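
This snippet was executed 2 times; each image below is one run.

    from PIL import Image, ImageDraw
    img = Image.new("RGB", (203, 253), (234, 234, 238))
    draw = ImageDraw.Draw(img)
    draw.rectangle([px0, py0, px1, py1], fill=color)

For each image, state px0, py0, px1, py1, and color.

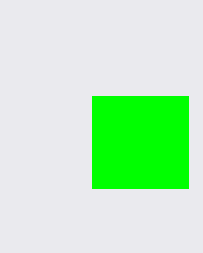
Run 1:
px0 = 92, py0 = 96, px1 = 188, py1 = 188, color = 'lime'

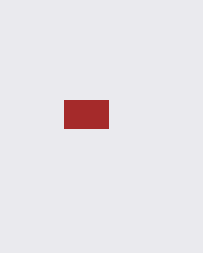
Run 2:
px0 = 64; py0 = 100; px1 = 108; py1 = 128; color = 'brown'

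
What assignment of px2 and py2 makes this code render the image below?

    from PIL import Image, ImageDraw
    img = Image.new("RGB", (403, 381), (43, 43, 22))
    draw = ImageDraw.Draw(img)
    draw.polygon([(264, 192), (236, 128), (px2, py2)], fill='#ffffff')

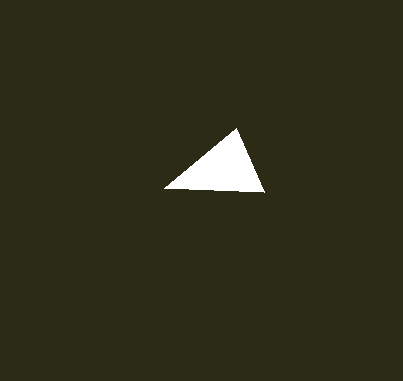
px2 = 164; py2 = 188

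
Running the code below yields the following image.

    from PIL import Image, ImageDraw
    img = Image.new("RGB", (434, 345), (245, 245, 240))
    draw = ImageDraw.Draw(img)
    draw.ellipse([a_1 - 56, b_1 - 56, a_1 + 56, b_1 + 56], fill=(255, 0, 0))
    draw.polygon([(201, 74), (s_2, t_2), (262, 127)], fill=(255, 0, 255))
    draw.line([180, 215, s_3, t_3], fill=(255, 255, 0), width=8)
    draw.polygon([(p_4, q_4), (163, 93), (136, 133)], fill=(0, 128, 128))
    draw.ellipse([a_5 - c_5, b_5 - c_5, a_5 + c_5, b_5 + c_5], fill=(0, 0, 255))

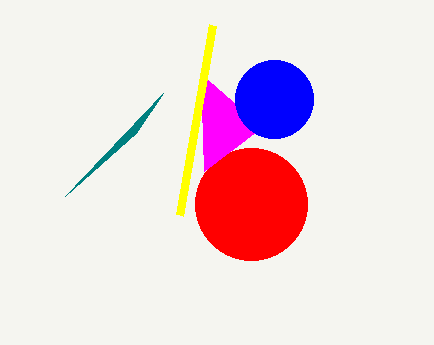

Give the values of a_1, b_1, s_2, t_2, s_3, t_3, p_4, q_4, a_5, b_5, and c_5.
a_1 = 251
b_1 = 204
s_2 = 204
t_2 = 171
s_3 = 213
t_3 = 25
p_4 = 65
q_4 = 196
a_5 = 274
b_5 = 99
c_5 = 39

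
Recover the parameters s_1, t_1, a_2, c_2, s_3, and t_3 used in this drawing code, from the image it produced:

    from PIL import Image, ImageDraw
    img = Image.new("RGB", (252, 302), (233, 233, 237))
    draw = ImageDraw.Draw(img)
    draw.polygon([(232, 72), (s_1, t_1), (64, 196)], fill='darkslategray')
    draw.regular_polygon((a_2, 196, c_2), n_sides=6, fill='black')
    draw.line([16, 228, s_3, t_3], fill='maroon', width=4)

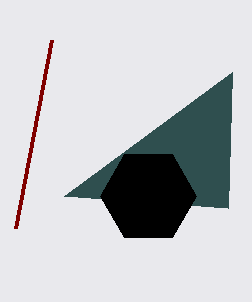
s_1 = 228, t_1 = 208, a_2 = 148, c_2 = 48, s_3 = 52, t_3 = 40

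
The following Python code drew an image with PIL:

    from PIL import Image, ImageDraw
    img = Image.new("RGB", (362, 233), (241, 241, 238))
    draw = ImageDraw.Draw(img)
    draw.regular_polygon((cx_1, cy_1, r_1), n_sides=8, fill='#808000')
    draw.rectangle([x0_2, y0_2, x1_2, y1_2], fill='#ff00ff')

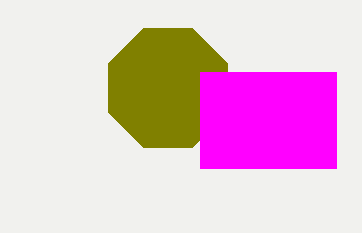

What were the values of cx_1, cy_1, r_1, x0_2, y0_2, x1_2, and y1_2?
cx_1 = 168, cy_1 = 88, r_1 = 64, x0_2 = 200, y0_2 = 72, x1_2 = 336, y1_2 = 168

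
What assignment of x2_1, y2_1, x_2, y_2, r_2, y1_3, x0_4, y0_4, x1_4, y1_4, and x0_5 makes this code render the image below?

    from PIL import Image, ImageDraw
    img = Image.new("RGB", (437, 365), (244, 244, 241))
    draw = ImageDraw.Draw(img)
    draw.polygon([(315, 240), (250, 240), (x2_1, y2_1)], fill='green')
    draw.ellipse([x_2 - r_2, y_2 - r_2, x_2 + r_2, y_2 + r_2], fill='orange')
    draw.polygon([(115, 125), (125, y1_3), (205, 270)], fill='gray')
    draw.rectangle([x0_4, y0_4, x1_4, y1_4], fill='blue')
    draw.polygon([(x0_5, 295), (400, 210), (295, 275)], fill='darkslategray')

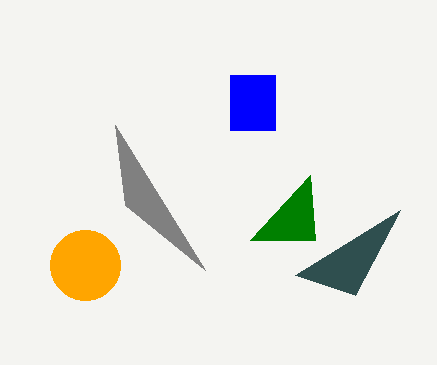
x2_1 = 310, y2_1 = 175, x_2 = 85, y_2 = 265, r_2 = 35, y1_3 = 205, x0_4 = 230, y0_4 = 75, x1_4 = 275, y1_4 = 130, x0_5 = 355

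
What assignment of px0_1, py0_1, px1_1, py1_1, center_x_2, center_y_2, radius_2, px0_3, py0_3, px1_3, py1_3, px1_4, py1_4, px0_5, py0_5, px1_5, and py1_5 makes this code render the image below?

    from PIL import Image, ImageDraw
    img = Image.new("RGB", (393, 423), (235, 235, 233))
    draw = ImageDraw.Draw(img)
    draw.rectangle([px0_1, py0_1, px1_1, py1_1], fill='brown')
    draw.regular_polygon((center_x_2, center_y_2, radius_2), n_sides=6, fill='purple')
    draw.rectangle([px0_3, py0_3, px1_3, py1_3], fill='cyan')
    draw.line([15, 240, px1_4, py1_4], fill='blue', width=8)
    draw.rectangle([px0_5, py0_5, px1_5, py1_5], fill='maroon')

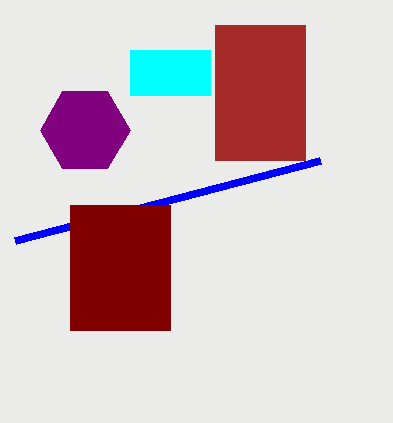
px0_1 = 215
py0_1 = 25
px1_1 = 305
py1_1 = 160
center_x_2 = 85
center_y_2 = 130
radius_2 = 45
px0_3 = 130
py0_3 = 50
px1_3 = 210
py1_3 = 95
px1_4 = 320
py1_4 = 160
px0_5 = 70
py0_5 = 205
px1_5 = 170
py1_5 = 330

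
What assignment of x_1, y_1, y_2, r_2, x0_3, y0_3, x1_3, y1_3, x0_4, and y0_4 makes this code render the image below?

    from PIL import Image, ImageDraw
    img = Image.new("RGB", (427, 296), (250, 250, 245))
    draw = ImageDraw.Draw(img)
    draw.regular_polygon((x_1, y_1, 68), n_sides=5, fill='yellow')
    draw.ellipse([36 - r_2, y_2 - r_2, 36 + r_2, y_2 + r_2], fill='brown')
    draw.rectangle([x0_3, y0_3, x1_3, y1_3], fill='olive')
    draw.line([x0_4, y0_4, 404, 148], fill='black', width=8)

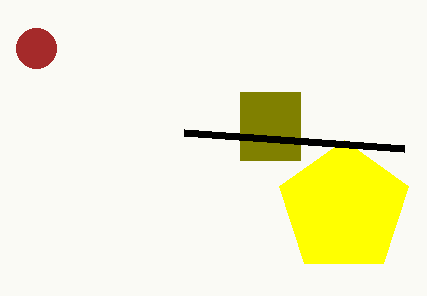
x_1 = 344, y_1 = 208, y_2 = 48, r_2 = 20, x0_3 = 240, y0_3 = 92, x1_3 = 300, y1_3 = 160, x0_4 = 184, y0_4 = 132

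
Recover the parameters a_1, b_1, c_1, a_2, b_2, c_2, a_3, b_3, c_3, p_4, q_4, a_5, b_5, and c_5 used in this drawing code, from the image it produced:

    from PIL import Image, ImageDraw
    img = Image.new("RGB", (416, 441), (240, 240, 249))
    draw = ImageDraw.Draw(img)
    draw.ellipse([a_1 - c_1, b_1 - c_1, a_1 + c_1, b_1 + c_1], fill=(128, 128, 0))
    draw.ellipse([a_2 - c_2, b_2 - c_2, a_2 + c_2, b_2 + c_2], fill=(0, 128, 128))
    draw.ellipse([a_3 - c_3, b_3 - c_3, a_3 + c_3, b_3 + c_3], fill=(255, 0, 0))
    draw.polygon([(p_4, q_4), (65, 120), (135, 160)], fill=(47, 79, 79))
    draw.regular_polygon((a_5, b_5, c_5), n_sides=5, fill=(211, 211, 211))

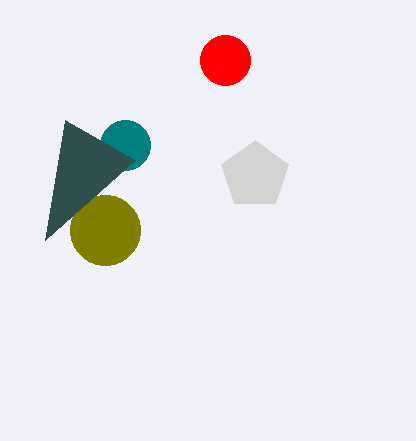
a_1 = 105, b_1 = 230, c_1 = 35, a_2 = 125, b_2 = 145, c_2 = 25, a_3 = 225, b_3 = 60, c_3 = 25, p_4 = 45, q_4 = 240, a_5 = 255, b_5 = 175, c_5 = 35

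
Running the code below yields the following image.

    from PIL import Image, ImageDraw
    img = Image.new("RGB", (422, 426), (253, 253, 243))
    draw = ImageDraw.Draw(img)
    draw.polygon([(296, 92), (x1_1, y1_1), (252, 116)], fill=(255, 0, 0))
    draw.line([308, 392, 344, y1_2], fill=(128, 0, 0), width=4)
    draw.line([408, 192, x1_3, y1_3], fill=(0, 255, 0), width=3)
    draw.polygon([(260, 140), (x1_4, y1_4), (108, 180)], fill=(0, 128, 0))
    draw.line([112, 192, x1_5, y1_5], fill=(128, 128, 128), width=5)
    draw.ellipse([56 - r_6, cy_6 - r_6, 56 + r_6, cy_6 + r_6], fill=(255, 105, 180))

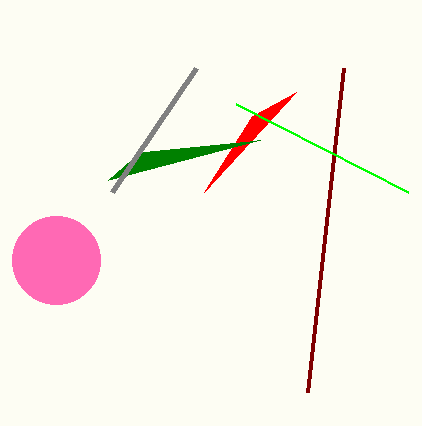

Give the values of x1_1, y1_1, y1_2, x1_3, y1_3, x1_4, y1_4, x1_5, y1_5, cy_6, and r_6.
x1_1 = 204
y1_1 = 192
y1_2 = 68
x1_3 = 236
y1_3 = 104
x1_4 = 140
y1_4 = 152
x1_5 = 196
y1_5 = 68
cy_6 = 260
r_6 = 44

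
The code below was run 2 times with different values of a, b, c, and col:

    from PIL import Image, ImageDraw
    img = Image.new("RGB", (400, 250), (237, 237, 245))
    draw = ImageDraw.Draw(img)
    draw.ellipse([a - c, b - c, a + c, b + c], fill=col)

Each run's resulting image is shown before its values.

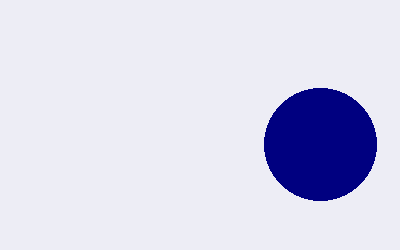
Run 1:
a = 320, b = 144, c = 56, col = 'navy'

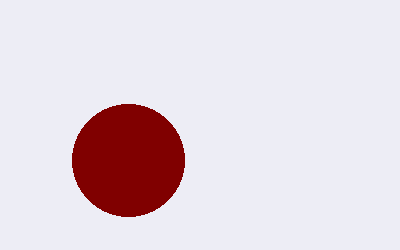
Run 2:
a = 128, b = 160, c = 56, col = 'maroon'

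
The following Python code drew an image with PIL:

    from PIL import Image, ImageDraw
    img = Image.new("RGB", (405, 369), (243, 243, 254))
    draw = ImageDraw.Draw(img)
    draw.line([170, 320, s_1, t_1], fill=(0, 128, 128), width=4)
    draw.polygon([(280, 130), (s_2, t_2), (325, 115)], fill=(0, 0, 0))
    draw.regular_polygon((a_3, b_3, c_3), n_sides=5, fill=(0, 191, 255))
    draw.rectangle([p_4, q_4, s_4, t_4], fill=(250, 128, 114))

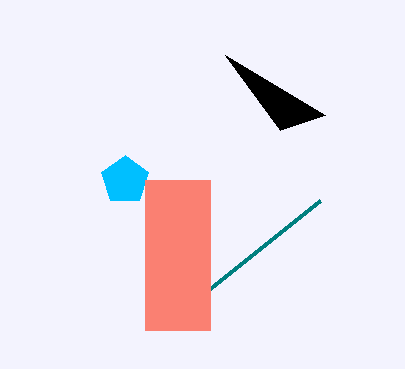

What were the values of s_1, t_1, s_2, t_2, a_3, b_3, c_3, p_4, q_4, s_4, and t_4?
s_1 = 320; t_1 = 200; s_2 = 225; t_2 = 55; a_3 = 125; b_3 = 180; c_3 = 25; p_4 = 145; q_4 = 180; s_4 = 210; t_4 = 330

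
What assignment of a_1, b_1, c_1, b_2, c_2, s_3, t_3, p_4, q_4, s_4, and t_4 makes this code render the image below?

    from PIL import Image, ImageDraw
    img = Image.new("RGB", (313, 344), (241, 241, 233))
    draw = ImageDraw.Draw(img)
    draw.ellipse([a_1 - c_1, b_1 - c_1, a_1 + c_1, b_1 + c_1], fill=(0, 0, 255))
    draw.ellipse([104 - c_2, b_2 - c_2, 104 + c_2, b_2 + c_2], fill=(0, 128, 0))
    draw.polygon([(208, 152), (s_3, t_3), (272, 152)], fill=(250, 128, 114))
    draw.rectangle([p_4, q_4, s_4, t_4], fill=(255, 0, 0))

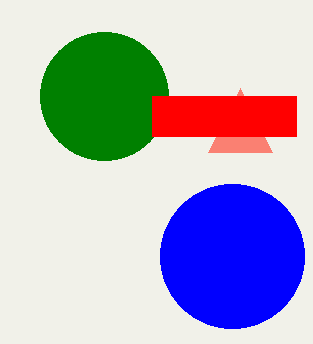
a_1 = 232, b_1 = 256, c_1 = 72, b_2 = 96, c_2 = 64, s_3 = 240, t_3 = 88, p_4 = 152, q_4 = 96, s_4 = 296, t_4 = 136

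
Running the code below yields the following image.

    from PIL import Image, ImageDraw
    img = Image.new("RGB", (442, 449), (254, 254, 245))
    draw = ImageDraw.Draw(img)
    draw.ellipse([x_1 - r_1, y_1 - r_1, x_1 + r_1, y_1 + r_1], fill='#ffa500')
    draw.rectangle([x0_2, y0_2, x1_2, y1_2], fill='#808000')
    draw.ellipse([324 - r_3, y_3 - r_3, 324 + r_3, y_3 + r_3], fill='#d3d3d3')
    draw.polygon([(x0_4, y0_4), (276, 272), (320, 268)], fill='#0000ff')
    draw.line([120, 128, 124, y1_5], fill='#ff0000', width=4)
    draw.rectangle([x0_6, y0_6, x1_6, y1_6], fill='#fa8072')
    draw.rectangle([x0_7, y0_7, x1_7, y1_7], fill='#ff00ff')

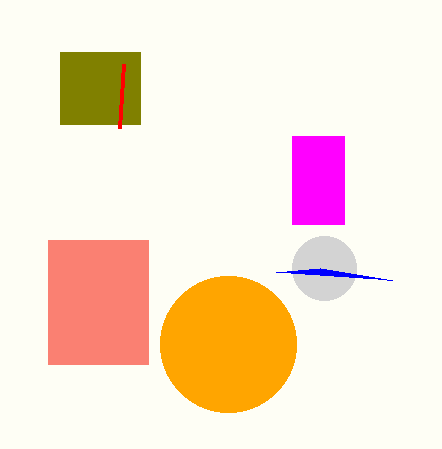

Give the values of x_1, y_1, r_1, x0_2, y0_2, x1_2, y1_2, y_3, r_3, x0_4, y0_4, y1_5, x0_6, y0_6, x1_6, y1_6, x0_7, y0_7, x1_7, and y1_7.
x_1 = 228
y_1 = 344
r_1 = 68
x0_2 = 60
y0_2 = 52
x1_2 = 140
y1_2 = 124
y_3 = 268
r_3 = 32
x0_4 = 392
y0_4 = 280
y1_5 = 64
x0_6 = 48
y0_6 = 240
x1_6 = 148
y1_6 = 364
x0_7 = 292
y0_7 = 136
x1_7 = 344
y1_7 = 224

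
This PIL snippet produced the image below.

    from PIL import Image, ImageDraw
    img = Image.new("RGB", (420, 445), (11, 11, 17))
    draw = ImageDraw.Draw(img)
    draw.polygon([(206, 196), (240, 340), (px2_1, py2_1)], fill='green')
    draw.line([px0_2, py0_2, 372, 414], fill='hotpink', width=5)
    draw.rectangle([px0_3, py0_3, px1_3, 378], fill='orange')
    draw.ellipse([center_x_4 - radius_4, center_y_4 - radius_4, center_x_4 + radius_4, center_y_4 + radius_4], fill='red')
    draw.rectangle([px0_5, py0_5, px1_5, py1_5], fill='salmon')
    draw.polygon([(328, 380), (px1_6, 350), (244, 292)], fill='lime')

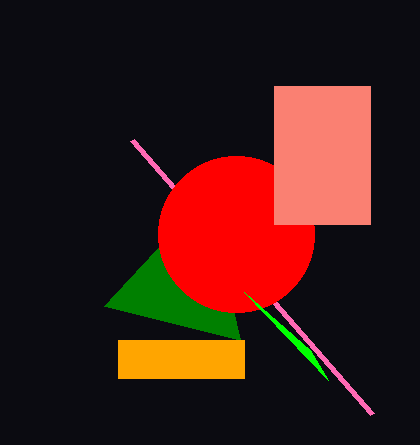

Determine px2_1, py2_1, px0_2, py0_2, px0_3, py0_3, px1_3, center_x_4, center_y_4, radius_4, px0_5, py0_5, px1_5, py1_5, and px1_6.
px2_1 = 104, py2_1 = 306, px0_2 = 132, py0_2 = 140, px0_3 = 118, py0_3 = 340, px1_3 = 244, center_x_4 = 236, center_y_4 = 234, radius_4 = 78, px0_5 = 274, py0_5 = 86, px1_5 = 370, py1_5 = 224, px1_6 = 310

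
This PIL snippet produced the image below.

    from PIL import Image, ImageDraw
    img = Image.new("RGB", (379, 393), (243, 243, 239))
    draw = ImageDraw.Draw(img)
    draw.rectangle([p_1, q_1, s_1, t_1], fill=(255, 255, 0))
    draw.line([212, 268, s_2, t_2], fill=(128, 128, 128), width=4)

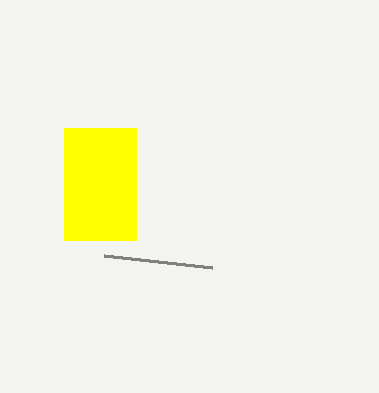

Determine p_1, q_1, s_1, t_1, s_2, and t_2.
p_1 = 64; q_1 = 128; s_1 = 136; t_1 = 240; s_2 = 104; t_2 = 256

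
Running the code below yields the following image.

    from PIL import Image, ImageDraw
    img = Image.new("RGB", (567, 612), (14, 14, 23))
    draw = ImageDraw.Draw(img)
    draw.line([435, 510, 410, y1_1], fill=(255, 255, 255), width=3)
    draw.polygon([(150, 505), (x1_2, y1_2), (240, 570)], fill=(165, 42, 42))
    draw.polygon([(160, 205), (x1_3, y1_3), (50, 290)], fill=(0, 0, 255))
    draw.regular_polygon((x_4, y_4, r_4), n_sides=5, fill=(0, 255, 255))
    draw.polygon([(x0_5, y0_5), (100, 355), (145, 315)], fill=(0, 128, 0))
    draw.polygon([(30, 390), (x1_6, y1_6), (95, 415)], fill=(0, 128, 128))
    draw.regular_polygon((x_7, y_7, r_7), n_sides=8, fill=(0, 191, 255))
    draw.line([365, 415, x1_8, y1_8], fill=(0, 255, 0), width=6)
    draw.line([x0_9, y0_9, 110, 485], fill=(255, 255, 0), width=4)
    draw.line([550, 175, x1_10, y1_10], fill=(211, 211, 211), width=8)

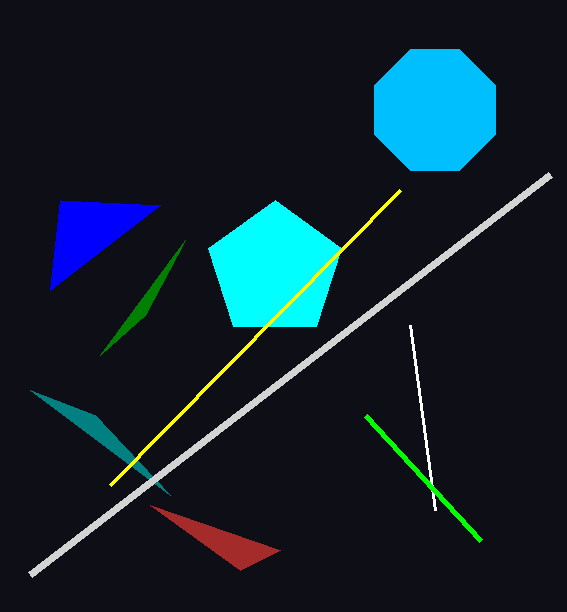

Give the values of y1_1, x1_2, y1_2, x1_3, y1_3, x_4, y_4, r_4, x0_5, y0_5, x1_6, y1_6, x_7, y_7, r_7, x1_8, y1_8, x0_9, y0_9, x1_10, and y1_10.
y1_1 = 325; x1_2 = 280; y1_2 = 550; x1_3 = 60; y1_3 = 200; x_4 = 275; y_4 = 270; r_4 = 70; x0_5 = 185; y0_5 = 240; x1_6 = 170; y1_6 = 495; x_7 = 435; y_7 = 110; r_7 = 65; x1_8 = 480; y1_8 = 540; x0_9 = 400; y0_9 = 190; x1_10 = 30; y1_10 = 575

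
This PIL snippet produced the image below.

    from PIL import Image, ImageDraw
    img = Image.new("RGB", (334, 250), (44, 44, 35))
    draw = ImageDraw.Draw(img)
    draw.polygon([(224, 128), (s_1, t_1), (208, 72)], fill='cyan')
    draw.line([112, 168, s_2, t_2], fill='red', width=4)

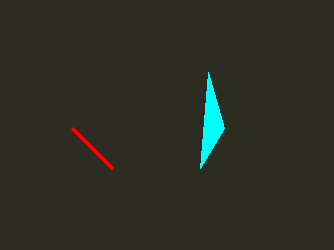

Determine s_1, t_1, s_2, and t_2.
s_1 = 200
t_1 = 168
s_2 = 72
t_2 = 128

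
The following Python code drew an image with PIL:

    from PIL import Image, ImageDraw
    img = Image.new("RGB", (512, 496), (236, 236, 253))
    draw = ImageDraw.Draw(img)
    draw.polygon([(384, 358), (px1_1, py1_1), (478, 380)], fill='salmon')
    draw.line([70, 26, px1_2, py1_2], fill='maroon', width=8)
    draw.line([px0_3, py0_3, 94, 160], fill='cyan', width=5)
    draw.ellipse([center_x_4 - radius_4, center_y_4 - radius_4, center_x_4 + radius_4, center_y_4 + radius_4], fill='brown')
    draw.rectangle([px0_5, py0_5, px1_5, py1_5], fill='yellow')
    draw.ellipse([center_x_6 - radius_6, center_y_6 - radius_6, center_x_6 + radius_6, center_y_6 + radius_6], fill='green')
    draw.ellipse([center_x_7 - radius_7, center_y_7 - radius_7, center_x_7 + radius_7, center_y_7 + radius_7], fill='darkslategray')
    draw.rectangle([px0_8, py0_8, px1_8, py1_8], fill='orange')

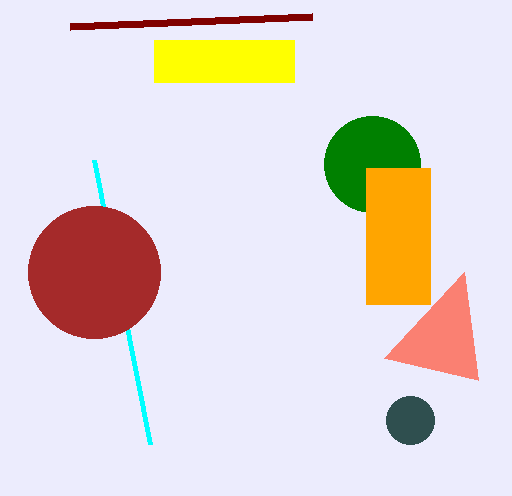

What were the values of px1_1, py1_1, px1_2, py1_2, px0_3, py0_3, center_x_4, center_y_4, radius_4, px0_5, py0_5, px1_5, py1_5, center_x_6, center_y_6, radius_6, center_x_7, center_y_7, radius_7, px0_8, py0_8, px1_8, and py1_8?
px1_1 = 464, py1_1 = 272, px1_2 = 312, py1_2 = 16, px0_3 = 150, py0_3 = 444, center_x_4 = 94, center_y_4 = 272, radius_4 = 66, px0_5 = 154, py0_5 = 40, px1_5 = 294, py1_5 = 82, center_x_6 = 372, center_y_6 = 164, radius_6 = 48, center_x_7 = 410, center_y_7 = 420, radius_7 = 24, px0_8 = 366, py0_8 = 168, px1_8 = 430, py1_8 = 304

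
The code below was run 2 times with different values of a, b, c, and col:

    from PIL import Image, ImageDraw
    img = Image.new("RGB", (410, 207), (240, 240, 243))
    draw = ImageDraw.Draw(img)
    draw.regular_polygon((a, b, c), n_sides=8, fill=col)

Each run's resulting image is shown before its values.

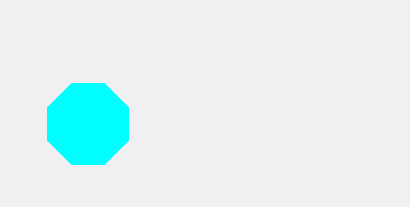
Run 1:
a = 88; b = 124; c = 44; col = 'cyan'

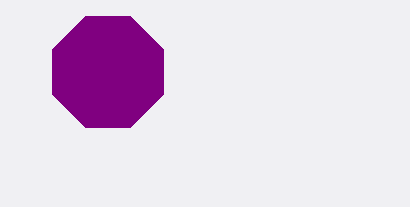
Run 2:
a = 108; b = 72; c = 60; col = 'purple'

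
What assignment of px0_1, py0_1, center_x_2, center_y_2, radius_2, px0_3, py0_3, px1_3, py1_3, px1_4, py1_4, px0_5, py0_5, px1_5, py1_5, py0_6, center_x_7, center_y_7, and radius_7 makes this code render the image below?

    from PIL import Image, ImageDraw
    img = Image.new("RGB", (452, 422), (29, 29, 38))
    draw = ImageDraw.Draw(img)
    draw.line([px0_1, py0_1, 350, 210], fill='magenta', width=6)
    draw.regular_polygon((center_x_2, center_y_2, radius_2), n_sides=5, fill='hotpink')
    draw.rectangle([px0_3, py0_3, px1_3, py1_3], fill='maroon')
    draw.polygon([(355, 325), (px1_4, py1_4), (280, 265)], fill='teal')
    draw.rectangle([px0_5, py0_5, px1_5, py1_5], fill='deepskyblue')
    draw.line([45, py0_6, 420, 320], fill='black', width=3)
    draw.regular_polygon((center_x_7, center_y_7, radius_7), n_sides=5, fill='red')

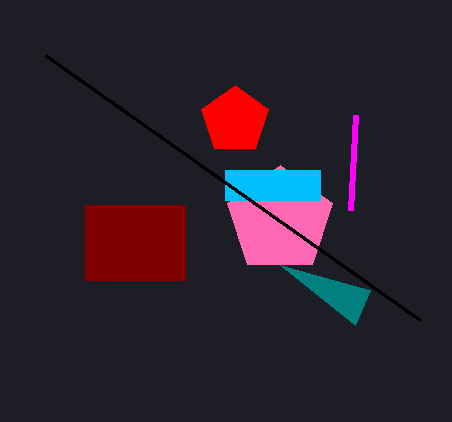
px0_1 = 355
py0_1 = 115
center_x_2 = 280
center_y_2 = 220
radius_2 = 55
px0_3 = 85
py0_3 = 205
px1_3 = 185
py1_3 = 280
px1_4 = 370
py1_4 = 290
px0_5 = 225
py0_5 = 170
px1_5 = 320
py1_5 = 200
py0_6 = 55
center_x_7 = 235
center_y_7 = 120
radius_7 = 35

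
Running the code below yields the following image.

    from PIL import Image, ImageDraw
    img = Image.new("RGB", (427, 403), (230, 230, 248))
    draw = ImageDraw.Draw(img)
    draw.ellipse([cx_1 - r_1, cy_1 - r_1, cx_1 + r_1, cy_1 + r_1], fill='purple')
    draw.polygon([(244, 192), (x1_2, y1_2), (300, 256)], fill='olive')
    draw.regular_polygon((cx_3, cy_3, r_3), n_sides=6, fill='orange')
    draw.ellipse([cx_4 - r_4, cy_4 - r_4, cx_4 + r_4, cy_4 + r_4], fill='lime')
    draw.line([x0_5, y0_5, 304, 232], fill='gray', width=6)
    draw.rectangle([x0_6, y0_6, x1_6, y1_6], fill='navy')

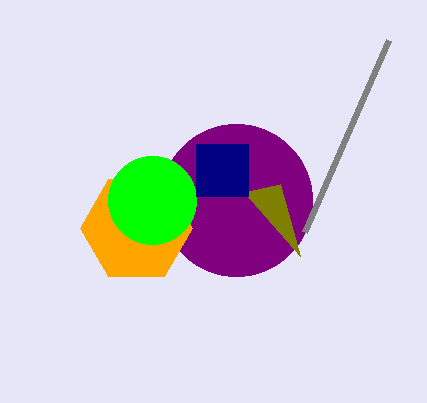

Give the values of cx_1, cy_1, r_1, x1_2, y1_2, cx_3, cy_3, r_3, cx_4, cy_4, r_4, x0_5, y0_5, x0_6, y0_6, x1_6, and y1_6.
cx_1 = 236
cy_1 = 200
r_1 = 76
x1_2 = 280
y1_2 = 184
cx_3 = 136
cy_3 = 228
r_3 = 56
cx_4 = 152
cy_4 = 200
r_4 = 44
x0_5 = 388
y0_5 = 40
x0_6 = 196
y0_6 = 144
x1_6 = 248
y1_6 = 196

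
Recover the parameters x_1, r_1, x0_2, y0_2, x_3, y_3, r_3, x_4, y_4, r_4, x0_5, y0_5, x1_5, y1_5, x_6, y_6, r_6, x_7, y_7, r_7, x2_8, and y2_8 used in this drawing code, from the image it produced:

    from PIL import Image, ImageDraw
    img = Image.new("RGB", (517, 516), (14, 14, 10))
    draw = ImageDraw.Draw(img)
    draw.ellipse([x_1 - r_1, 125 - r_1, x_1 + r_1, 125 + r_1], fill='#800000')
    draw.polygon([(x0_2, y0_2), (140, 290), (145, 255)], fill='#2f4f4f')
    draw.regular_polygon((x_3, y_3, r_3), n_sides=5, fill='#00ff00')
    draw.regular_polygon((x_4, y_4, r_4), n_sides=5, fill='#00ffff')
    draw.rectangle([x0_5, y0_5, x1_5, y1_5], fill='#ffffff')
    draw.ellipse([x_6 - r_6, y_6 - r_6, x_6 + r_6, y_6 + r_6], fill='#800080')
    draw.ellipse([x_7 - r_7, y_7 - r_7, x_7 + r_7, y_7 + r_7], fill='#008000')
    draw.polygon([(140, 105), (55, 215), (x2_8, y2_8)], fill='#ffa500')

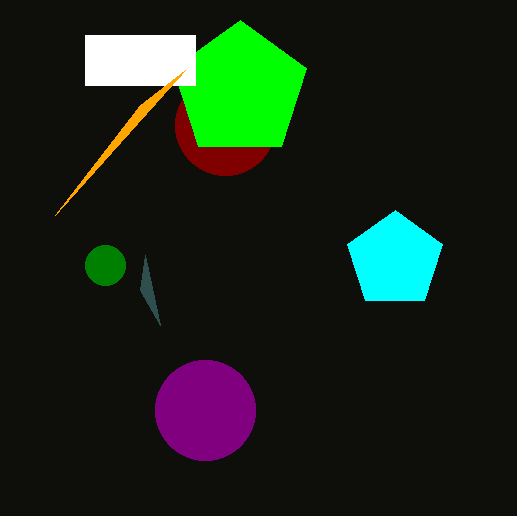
x_1 = 225
r_1 = 50
x0_2 = 160
y0_2 = 325
x_3 = 240
y_3 = 90
r_3 = 70
x_4 = 395
y_4 = 260
r_4 = 50
x0_5 = 85
y0_5 = 35
x1_5 = 195
y1_5 = 85
x_6 = 205
y_6 = 410
r_6 = 50
x_7 = 105
y_7 = 265
r_7 = 20
x2_8 = 185
y2_8 = 70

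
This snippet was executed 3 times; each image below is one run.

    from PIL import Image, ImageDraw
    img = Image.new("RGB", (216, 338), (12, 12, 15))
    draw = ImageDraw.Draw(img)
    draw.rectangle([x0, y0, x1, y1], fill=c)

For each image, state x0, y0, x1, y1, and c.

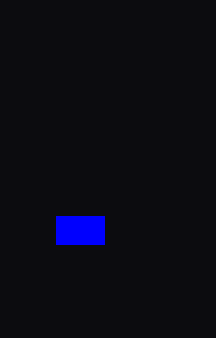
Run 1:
x0 = 56
y0 = 216
x1 = 104
y1 = 244
c = 'blue'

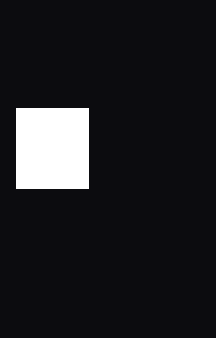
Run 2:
x0 = 16; y0 = 108; x1 = 88; y1 = 188; c = 'white'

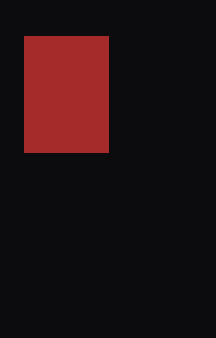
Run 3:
x0 = 24
y0 = 36
x1 = 108
y1 = 152
c = 'brown'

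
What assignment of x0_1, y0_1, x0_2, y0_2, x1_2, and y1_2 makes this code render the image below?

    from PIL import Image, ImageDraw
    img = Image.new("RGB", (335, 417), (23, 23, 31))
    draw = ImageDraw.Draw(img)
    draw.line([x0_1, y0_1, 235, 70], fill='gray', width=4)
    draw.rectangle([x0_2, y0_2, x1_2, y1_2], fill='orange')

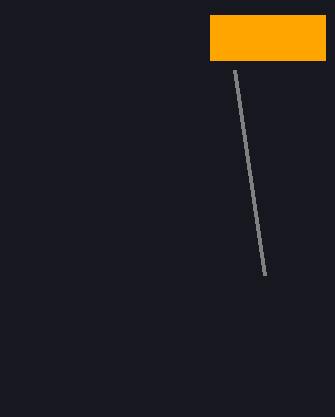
x0_1 = 265, y0_1 = 275, x0_2 = 210, y0_2 = 15, x1_2 = 325, y1_2 = 60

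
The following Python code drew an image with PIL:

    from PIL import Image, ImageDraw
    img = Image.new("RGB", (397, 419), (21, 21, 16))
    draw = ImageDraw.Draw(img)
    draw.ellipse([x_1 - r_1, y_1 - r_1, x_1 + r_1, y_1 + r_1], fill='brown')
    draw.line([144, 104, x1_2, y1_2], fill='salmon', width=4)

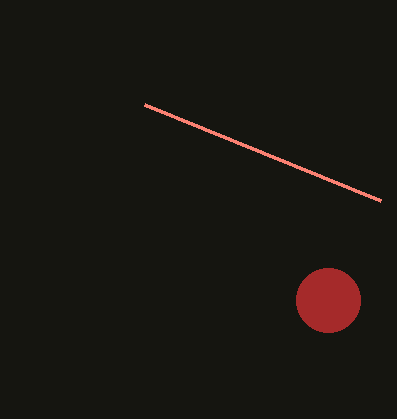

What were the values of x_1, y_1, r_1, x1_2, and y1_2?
x_1 = 328
y_1 = 300
r_1 = 32
x1_2 = 380
y1_2 = 200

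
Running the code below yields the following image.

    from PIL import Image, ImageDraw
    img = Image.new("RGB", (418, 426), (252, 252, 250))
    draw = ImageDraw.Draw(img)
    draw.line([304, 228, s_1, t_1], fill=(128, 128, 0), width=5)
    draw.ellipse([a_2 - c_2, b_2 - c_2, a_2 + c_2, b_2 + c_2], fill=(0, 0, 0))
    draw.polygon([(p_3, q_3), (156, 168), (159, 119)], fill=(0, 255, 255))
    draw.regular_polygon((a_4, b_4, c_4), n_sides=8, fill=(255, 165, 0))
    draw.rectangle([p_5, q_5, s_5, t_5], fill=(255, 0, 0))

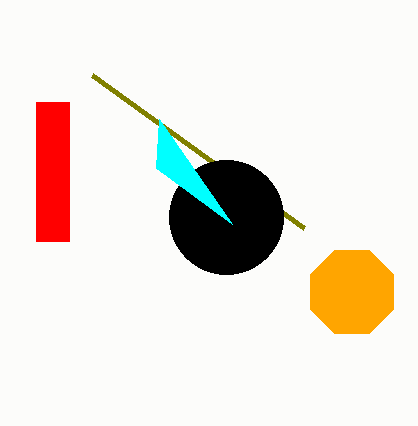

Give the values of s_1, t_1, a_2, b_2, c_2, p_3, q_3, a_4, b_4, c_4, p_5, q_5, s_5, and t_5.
s_1 = 92; t_1 = 75; a_2 = 226; b_2 = 217; c_2 = 57; p_3 = 232; q_3 = 224; a_4 = 352; b_4 = 292; c_4 = 45; p_5 = 36; q_5 = 102; s_5 = 69; t_5 = 241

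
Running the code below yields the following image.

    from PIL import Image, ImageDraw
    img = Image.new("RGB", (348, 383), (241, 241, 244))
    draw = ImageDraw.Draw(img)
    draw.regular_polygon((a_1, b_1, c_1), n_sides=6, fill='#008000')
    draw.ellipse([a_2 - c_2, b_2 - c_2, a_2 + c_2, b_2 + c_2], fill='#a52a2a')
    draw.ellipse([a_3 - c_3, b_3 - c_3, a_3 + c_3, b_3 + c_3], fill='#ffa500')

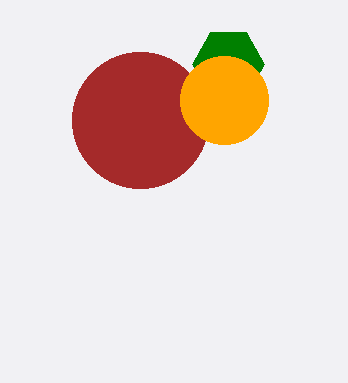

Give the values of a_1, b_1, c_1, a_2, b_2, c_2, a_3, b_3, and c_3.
a_1 = 228, b_1 = 64, c_1 = 36, a_2 = 140, b_2 = 120, c_2 = 68, a_3 = 224, b_3 = 100, c_3 = 44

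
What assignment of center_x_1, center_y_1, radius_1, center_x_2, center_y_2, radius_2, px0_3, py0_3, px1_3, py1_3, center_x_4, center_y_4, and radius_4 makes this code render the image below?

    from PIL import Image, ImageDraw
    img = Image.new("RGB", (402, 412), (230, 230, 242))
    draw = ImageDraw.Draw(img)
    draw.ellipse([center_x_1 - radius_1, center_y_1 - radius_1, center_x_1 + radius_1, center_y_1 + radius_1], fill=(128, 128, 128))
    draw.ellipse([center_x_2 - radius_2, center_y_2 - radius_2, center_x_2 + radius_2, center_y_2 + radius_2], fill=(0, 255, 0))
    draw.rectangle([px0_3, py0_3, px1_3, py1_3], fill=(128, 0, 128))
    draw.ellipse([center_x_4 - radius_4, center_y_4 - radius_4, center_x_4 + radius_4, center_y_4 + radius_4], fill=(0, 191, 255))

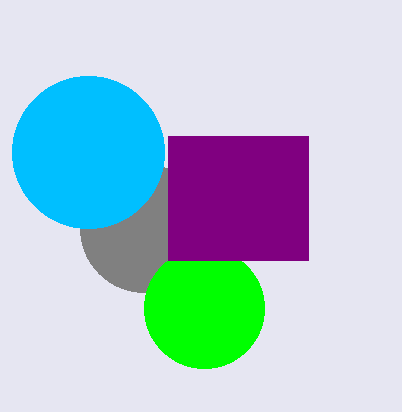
center_x_1 = 144; center_y_1 = 228; radius_1 = 64; center_x_2 = 204; center_y_2 = 308; radius_2 = 60; px0_3 = 168; py0_3 = 136; px1_3 = 308; py1_3 = 260; center_x_4 = 88; center_y_4 = 152; radius_4 = 76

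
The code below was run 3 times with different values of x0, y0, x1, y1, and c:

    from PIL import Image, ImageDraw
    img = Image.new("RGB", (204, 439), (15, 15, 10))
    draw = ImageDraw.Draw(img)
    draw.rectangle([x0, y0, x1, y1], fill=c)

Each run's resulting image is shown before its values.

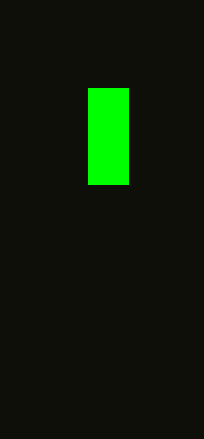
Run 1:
x0 = 88, y0 = 88, x1 = 128, y1 = 184, c = 'lime'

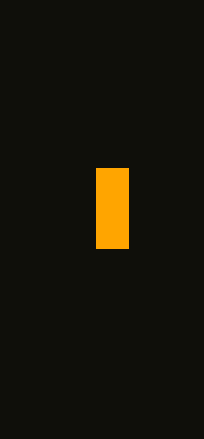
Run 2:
x0 = 96
y0 = 168
x1 = 128
y1 = 248
c = 'orange'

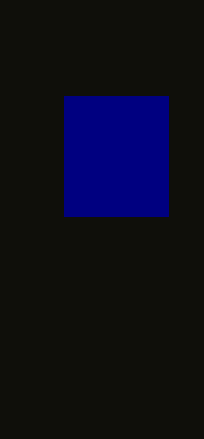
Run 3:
x0 = 64
y0 = 96
x1 = 168
y1 = 216
c = 'navy'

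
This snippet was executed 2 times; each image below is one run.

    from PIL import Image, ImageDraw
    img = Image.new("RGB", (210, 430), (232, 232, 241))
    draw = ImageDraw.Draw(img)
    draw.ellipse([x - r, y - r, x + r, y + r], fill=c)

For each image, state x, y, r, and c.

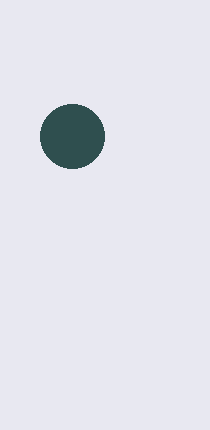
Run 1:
x = 72; y = 136; r = 32; c = 'darkslategray'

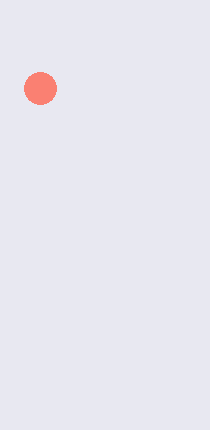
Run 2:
x = 40
y = 88
r = 16
c = 'salmon'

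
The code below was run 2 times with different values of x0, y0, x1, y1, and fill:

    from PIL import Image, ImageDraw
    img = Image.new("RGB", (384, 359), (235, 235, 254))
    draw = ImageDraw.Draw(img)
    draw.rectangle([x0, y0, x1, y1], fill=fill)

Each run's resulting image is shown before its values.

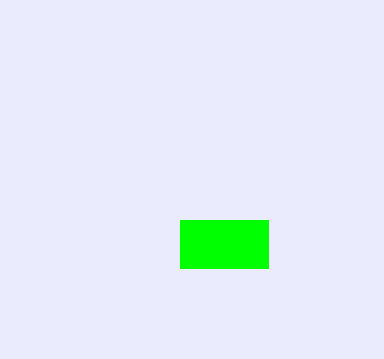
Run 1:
x0 = 180
y0 = 220
x1 = 268
y1 = 268
fill = 'lime'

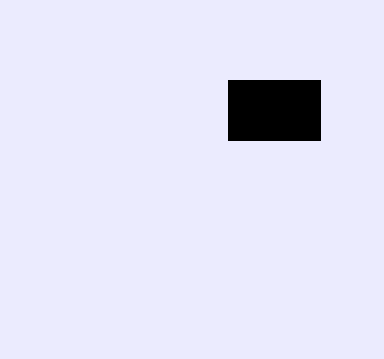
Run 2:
x0 = 228
y0 = 80
x1 = 320
y1 = 140
fill = 'black'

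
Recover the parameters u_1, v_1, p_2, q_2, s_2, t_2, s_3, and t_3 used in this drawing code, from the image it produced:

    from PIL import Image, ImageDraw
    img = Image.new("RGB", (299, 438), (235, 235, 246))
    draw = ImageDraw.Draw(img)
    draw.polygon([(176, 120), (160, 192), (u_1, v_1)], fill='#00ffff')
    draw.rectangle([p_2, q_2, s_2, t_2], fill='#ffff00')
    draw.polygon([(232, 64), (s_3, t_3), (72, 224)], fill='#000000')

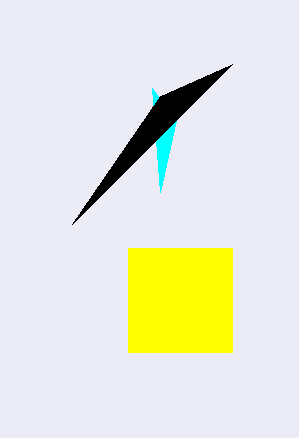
u_1 = 152
v_1 = 88
p_2 = 128
q_2 = 248
s_2 = 232
t_2 = 352
s_3 = 160
t_3 = 96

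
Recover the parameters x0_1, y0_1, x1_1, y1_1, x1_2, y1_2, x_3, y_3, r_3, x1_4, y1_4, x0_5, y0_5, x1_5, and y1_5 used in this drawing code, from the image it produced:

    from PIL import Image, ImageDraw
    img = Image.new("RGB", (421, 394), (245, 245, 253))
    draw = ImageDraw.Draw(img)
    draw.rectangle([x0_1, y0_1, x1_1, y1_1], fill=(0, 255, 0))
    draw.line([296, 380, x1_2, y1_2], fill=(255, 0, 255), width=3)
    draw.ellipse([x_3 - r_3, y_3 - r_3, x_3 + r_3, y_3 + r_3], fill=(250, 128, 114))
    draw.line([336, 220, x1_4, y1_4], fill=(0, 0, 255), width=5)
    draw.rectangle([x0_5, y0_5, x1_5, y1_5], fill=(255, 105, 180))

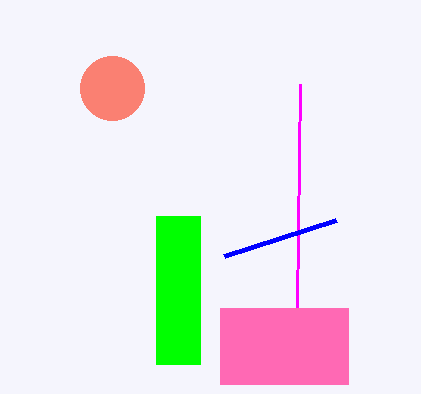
x0_1 = 156, y0_1 = 216, x1_1 = 200, y1_1 = 364, x1_2 = 300, y1_2 = 84, x_3 = 112, y_3 = 88, r_3 = 32, x1_4 = 224, y1_4 = 256, x0_5 = 220, y0_5 = 308, x1_5 = 348, y1_5 = 384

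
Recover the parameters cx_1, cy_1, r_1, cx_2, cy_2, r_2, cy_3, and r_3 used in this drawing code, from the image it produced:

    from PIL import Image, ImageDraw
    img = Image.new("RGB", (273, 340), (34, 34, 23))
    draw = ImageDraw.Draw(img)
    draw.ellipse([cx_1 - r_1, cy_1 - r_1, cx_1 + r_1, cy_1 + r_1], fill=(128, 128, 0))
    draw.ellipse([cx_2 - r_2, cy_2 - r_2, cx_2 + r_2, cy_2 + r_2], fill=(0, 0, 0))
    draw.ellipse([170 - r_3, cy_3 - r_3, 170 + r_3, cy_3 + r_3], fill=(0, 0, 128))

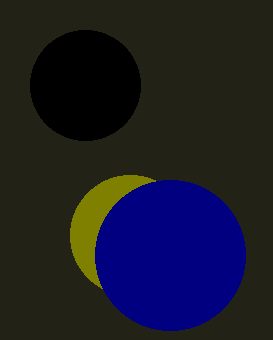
cx_1 = 130
cy_1 = 235
r_1 = 60
cx_2 = 85
cy_2 = 85
r_2 = 55
cy_3 = 255
r_3 = 75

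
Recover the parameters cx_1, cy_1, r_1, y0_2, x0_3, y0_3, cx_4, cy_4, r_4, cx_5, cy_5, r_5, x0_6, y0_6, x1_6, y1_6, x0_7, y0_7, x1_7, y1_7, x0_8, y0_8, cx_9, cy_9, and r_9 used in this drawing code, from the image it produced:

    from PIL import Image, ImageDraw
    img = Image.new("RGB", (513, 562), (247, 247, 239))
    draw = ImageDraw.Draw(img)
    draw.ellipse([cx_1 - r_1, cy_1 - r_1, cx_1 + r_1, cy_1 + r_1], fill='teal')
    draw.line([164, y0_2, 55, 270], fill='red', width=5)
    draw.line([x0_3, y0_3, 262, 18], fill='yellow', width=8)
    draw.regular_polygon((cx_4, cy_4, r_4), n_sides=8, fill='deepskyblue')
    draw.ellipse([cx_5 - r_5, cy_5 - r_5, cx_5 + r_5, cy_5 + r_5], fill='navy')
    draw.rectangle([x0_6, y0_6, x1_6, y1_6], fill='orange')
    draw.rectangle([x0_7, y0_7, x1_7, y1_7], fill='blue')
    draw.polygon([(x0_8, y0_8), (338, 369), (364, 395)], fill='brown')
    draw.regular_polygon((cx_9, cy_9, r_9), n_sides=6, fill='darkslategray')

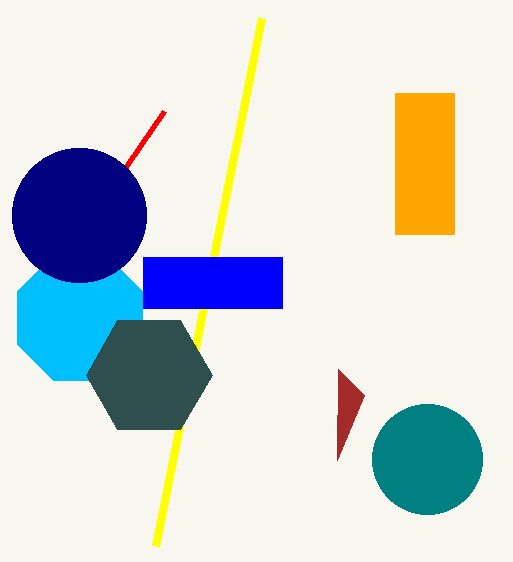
cx_1 = 427, cy_1 = 459, r_1 = 55, y0_2 = 111, x0_3 = 156, y0_3 = 546, cx_4 = 80, cy_4 = 318, r_4 = 68, cx_5 = 79, cy_5 = 215, r_5 = 67, x0_6 = 395, y0_6 = 93, x1_6 = 454, y1_6 = 234, x0_7 = 143, y0_7 = 257, x1_7 = 282, y1_7 = 308, x0_8 = 337, y0_8 = 460, cx_9 = 149, cy_9 = 375, r_9 = 63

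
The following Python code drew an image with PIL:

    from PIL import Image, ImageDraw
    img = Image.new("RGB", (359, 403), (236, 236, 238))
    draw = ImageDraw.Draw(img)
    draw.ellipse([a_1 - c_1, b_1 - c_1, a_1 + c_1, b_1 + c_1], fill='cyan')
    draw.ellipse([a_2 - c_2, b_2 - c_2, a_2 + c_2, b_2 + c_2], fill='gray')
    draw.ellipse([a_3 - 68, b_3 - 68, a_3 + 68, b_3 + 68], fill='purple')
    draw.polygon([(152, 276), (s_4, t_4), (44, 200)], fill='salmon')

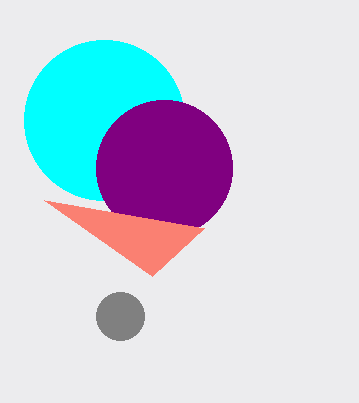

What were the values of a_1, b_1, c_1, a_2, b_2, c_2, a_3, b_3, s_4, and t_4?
a_1 = 104
b_1 = 120
c_1 = 80
a_2 = 120
b_2 = 316
c_2 = 24
a_3 = 164
b_3 = 168
s_4 = 204
t_4 = 228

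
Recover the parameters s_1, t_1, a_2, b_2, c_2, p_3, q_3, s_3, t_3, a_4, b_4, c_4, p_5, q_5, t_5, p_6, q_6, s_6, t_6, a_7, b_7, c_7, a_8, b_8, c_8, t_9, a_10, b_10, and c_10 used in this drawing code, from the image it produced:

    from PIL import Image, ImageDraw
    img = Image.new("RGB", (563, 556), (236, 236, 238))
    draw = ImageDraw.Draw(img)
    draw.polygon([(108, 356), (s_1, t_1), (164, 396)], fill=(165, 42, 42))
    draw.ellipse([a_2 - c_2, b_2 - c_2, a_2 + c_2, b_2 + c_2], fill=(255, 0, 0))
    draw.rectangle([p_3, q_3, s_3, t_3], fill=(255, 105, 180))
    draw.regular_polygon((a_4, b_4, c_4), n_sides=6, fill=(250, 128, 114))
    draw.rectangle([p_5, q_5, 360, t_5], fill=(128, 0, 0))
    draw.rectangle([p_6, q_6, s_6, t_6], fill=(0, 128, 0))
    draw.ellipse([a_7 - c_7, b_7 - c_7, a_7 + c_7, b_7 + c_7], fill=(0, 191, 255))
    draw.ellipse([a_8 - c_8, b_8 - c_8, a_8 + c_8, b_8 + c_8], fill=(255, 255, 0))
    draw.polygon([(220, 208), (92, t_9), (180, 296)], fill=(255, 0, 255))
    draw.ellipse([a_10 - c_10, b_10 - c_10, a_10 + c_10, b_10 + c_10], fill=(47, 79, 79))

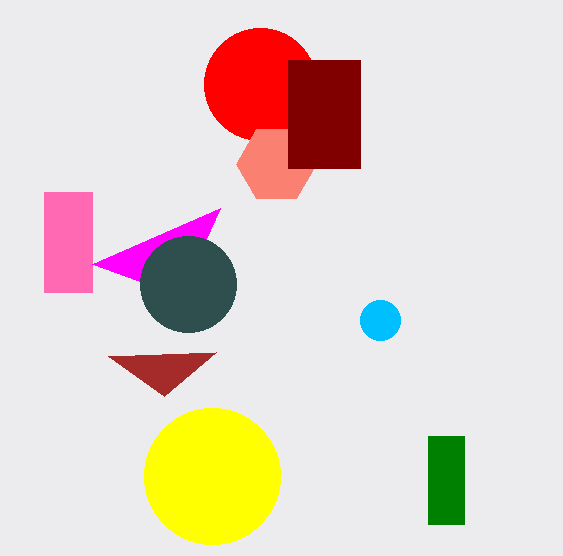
s_1 = 216
t_1 = 352
a_2 = 260
b_2 = 84
c_2 = 56
p_3 = 44
q_3 = 192
s_3 = 92
t_3 = 292
a_4 = 276
b_4 = 164
c_4 = 40
p_5 = 288
q_5 = 60
t_5 = 168
p_6 = 428
q_6 = 436
s_6 = 464
t_6 = 524
a_7 = 380
b_7 = 320
c_7 = 20
a_8 = 212
b_8 = 476
c_8 = 68
t_9 = 264
a_10 = 188
b_10 = 284
c_10 = 48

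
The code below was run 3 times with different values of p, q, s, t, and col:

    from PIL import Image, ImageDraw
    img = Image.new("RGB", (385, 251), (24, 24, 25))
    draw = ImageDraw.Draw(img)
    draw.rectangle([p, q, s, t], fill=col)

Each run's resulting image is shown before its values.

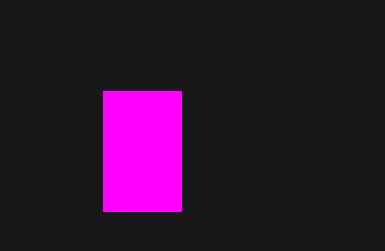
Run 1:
p = 103, q = 91, s = 181, t = 211, col = 'magenta'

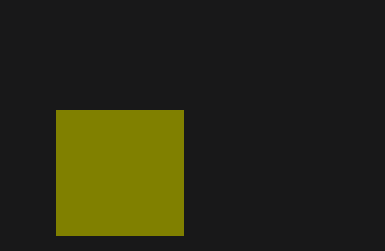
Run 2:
p = 56, q = 110, s = 183, t = 235, col = 'olive'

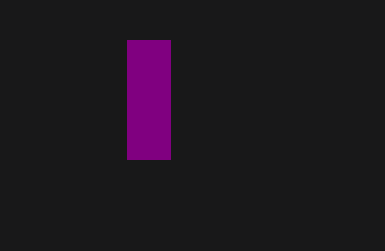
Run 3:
p = 127, q = 40, s = 170, t = 159, col = 'purple'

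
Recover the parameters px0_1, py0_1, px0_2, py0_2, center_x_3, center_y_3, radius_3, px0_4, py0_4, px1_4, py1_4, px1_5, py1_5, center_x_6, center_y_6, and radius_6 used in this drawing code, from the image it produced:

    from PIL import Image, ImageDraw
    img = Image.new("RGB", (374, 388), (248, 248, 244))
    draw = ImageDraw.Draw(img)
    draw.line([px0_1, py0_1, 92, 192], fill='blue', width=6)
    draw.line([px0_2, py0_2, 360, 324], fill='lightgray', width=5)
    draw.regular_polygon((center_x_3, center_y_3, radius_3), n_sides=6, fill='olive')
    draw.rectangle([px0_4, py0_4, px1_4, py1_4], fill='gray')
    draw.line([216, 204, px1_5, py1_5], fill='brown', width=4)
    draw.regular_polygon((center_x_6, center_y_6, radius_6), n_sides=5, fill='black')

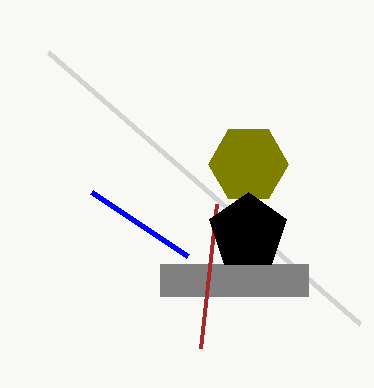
px0_1 = 188
py0_1 = 256
px0_2 = 48
py0_2 = 52
center_x_3 = 248
center_y_3 = 164
radius_3 = 40
px0_4 = 160
py0_4 = 264
px1_4 = 308
py1_4 = 296
px1_5 = 200
py1_5 = 348
center_x_6 = 248
center_y_6 = 232
radius_6 = 40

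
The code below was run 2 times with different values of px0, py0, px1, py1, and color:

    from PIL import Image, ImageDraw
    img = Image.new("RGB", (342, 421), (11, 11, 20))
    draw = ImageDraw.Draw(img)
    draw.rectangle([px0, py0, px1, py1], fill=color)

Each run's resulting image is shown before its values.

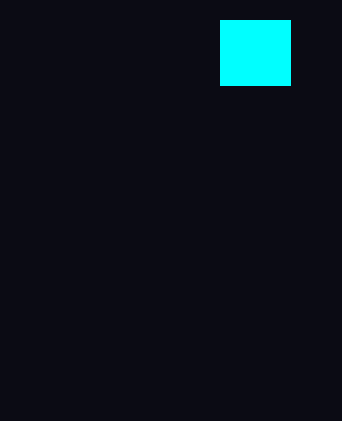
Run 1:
px0 = 220, py0 = 20, px1 = 290, py1 = 85, color = 'cyan'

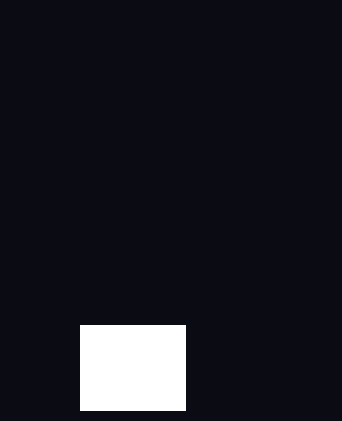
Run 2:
px0 = 80, py0 = 325, px1 = 185, py1 = 410, color = 'white'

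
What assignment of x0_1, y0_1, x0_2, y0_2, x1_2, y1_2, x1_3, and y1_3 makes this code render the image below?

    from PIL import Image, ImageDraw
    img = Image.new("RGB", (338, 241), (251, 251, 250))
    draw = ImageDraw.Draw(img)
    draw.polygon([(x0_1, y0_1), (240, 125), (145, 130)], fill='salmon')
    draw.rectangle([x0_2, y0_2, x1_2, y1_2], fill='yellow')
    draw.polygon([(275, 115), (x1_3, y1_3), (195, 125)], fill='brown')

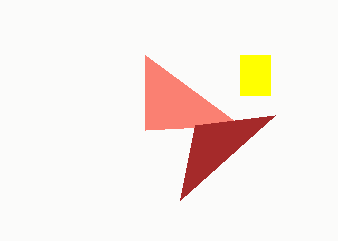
x0_1 = 145; y0_1 = 55; x0_2 = 240; y0_2 = 55; x1_2 = 270; y1_2 = 95; x1_3 = 180; y1_3 = 200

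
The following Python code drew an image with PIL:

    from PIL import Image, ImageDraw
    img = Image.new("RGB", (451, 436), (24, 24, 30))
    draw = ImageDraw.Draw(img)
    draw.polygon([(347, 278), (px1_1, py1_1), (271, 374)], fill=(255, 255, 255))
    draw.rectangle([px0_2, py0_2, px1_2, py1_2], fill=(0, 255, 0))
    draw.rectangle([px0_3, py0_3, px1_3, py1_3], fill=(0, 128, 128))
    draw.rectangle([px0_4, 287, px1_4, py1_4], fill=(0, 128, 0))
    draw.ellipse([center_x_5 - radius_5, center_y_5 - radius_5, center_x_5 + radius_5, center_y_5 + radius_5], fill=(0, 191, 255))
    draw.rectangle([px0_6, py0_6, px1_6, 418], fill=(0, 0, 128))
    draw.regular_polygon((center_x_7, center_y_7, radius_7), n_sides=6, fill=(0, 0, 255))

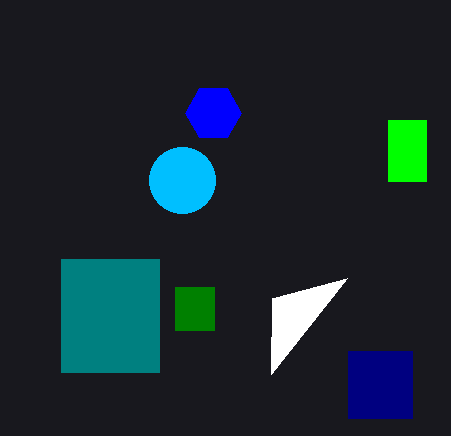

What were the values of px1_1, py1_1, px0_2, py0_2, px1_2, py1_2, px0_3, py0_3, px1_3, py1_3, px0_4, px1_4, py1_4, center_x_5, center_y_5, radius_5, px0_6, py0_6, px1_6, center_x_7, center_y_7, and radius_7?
px1_1 = 272
py1_1 = 298
px0_2 = 388
py0_2 = 120
px1_2 = 426
py1_2 = 181
px0_3 = 61
py0_3 = 259
px1_3 = 159
py1_3 = 372
px0_4 = 175
px1_4 = 214
py1_4 = 330
center_x_5 = 182
center_y_5 = 180
radius_5 = 33
px0_6 = 348
py0_6 = 351
px1_6 = 412
center_x_7 = 213
center_y_7 = 113
radius_7 = 28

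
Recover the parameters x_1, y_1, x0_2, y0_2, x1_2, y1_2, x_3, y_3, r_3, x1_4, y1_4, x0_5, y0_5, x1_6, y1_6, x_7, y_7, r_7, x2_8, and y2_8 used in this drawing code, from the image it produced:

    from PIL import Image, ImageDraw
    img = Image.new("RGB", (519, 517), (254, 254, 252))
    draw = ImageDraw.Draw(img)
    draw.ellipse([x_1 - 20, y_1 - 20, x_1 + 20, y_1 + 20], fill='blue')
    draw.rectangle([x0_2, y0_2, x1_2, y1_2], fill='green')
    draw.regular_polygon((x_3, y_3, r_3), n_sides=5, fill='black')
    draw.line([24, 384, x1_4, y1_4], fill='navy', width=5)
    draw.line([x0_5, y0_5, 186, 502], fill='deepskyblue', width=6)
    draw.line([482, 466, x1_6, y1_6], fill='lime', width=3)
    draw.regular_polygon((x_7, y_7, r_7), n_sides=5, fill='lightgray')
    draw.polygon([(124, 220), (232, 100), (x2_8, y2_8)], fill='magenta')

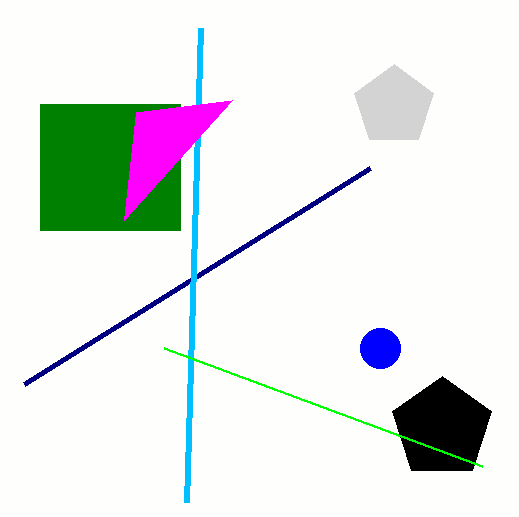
x_1 = 380
y_1 = 348
x0_2 = 40
y0_2 = 104
x1_2 = 180
y1_2 = 230
x_3 = 442
y_3 = 428
r_3 = 52
x1_4 = 370
y1_4 = 168
x0_5 = 200
y0_5 = 28
x1_6 = 164
y1_6 = 348
x_7 = 394
y_7 = 106
r_7 = 42
x2_8 = 136
y2_8 = 112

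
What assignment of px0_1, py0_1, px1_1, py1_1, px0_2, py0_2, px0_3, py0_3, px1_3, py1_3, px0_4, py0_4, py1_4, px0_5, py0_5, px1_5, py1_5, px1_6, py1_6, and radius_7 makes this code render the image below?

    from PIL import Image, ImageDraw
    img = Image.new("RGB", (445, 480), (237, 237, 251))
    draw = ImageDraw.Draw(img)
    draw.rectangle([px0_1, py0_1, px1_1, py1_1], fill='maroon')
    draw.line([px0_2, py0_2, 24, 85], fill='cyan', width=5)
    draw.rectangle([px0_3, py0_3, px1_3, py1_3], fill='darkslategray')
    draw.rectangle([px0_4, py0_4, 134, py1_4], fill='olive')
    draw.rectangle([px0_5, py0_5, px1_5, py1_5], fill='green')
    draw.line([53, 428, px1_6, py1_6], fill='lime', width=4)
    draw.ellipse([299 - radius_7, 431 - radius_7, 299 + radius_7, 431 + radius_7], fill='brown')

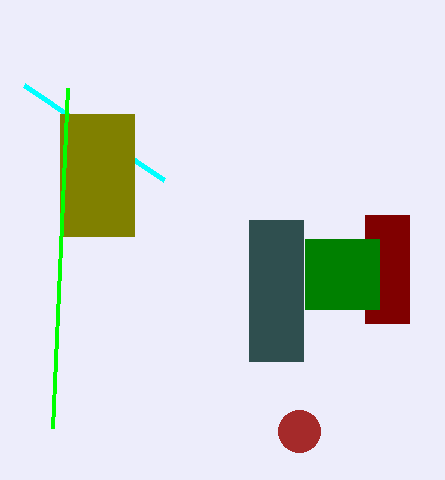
px0_1 = 365
py0_1 = 215
px1_1 = 409
py1_1 = 323
px0_2 = 164
py0_2 = 180
px0_3 = 249
py0_3 = 220
px1_3 = 303
py1_3 = 361
px0_4 = 60
py0_4 = 114
py1_4 = 236
px0_5 = 305
py0_5 = 239
px1_5 = 379
py1_5 = 309
px1_6 = 68
py1_6 = 88
radius_7 = 21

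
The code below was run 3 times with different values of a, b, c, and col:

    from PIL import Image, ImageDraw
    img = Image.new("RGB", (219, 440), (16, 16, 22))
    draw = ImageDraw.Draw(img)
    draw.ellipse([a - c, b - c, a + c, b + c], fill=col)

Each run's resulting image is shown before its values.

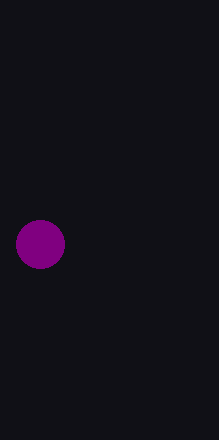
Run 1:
a = 40; b = 244; c = 24; col = 'purple'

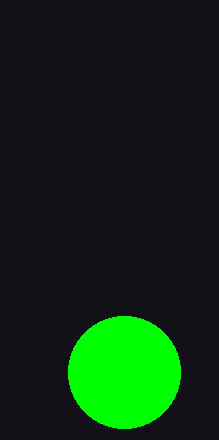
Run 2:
a = 124; b = 372; c = 56; col = 'lime'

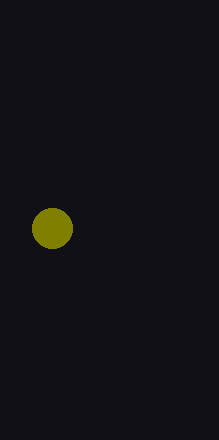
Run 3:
a = 52, b = 228, c = 20, col = 'olive'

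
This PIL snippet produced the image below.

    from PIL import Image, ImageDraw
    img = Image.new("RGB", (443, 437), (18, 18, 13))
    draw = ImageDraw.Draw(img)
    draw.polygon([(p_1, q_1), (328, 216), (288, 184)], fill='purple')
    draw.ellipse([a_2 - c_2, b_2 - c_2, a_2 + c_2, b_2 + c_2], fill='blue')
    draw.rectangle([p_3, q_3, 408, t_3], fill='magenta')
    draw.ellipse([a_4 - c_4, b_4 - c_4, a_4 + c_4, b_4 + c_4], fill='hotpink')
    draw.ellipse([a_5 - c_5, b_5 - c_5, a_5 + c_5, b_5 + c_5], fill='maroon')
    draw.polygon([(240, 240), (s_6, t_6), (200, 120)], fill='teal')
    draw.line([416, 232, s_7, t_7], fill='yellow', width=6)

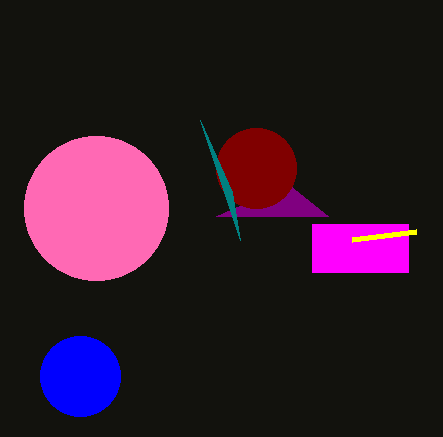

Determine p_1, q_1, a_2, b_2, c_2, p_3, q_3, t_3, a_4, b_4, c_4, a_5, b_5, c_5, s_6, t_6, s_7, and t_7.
p_1 = 216; q_1 = 216; a_2 = 80; b_2 = 376; c_2 = 40; p_3 = 312; q_3 = 224; t_3 = 272; a_4 = 96; b_4 = 208; c_4 = 72; a_5 = 256; b_5 = 168; c_5 = 40; s_6 = 232; t_6 = 192; s_7 = 352; t_7 = 240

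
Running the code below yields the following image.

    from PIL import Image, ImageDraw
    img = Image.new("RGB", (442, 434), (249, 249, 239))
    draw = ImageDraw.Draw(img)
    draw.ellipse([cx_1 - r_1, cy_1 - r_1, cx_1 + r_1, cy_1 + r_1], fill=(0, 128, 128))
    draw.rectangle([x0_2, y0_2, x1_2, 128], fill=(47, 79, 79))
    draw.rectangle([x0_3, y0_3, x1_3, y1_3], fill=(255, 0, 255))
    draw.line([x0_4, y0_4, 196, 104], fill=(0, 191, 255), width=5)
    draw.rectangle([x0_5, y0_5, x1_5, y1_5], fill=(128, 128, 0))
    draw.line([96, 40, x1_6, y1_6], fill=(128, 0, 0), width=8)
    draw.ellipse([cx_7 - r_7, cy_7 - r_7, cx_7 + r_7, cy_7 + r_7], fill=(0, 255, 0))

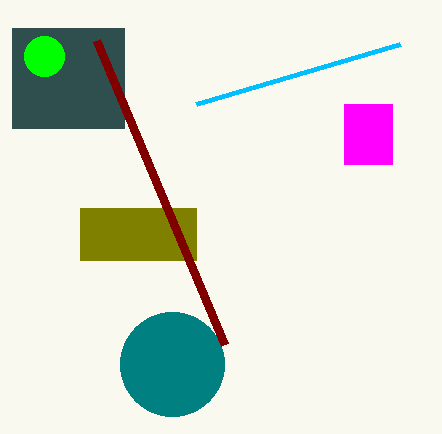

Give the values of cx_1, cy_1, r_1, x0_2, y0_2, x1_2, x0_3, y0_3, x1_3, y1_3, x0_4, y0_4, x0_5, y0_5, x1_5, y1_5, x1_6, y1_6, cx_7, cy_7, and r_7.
cx_1 = 172, cy_1 = 364, r_1 = 52, x0_2 = 12, y0_2 = 28, x1_2 = 124, x0_3 = 344, y0_3 = 104, x1_3 = 392, y1_3 = 164, x0_4 = 400, y0_4 = 44, x0_5 = 80, y0_5 = 208, x1_5 = 196, y1_5 = 260, x1_6 = 224, y1_6 = 344, cx_7 = 44, cy_7 = 56, r_7 = 20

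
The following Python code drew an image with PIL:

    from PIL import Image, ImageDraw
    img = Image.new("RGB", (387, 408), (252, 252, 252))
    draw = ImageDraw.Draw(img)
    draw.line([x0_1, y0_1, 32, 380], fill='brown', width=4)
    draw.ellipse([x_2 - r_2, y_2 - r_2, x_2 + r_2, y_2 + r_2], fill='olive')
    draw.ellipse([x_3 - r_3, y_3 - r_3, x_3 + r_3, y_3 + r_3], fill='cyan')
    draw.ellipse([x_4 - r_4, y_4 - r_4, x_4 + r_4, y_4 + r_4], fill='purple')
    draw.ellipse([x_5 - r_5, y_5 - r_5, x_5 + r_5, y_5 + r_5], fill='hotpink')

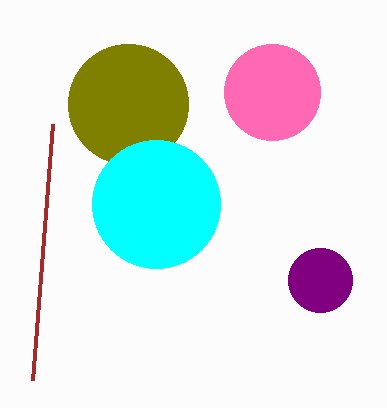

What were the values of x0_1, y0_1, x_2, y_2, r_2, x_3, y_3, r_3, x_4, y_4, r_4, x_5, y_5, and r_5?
x0_1 = 52; y0_1 = 124; x_2 = 128; y_2 = 104; r_2 = 60; x_3 = 156; y_3 = 204; r_3 = 64; x_4 = 320; y_4 = 280; r_4 = 32; x_5 = 272; y_5 = 92; r_5 = 48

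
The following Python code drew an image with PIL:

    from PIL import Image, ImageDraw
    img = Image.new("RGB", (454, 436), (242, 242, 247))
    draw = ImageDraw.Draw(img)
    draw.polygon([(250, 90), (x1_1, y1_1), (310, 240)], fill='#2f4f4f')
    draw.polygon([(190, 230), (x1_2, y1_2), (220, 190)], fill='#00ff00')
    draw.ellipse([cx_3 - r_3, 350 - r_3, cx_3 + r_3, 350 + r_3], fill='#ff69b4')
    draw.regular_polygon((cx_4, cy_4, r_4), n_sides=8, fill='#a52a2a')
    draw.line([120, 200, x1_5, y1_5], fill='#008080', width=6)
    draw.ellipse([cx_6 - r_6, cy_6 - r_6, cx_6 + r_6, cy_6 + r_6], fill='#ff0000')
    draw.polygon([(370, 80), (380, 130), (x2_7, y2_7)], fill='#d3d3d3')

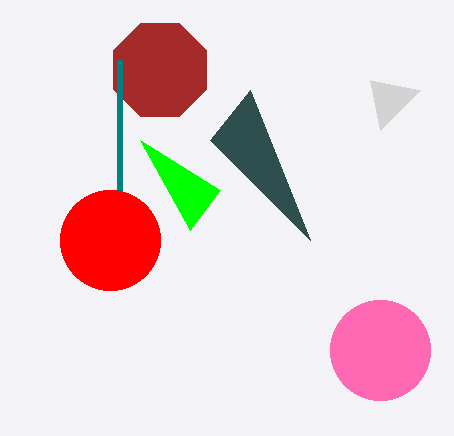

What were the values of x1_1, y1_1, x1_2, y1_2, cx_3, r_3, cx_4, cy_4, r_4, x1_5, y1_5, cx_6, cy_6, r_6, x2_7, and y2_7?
x1_1 = 210; y1_1 = 140; x1_2 = 140; y1_2 = 140; cx_3 = 380; r_3 = 50; cx_4 = 160; cy_4 = 70; r_4 = 50; x1_5 = 120; y1_5 = 60; cx_6 = 110; cy_6 = 240; r_6 = 50; x2_7 = 420; y2_7 = 90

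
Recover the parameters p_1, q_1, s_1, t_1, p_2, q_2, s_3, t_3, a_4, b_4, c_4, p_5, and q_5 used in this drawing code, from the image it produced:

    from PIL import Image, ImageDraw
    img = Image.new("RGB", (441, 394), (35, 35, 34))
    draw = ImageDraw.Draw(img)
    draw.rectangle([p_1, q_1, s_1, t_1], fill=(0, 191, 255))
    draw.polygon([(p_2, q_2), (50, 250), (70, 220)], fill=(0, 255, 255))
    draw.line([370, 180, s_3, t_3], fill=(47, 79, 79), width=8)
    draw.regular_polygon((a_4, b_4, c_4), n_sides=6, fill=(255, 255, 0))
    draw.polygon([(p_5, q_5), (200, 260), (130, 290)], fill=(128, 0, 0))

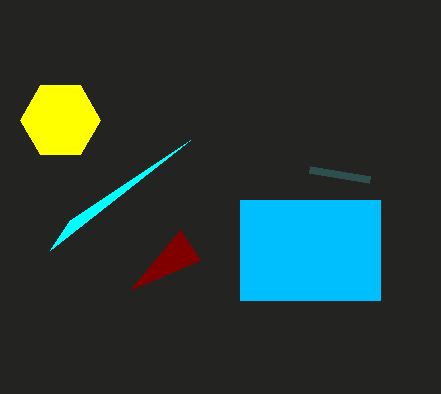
p_1 = 240
q_1 = 200
s_1 = 380
t_1 = 300
p_2 = 190
q_2 = 140
s_3 = 310
t_3 = 170
a_4 = 60
b_4 = 120
c_4 = 40
p_5 = 180
q_5 = 230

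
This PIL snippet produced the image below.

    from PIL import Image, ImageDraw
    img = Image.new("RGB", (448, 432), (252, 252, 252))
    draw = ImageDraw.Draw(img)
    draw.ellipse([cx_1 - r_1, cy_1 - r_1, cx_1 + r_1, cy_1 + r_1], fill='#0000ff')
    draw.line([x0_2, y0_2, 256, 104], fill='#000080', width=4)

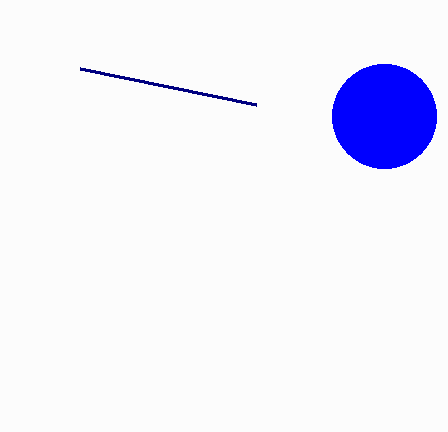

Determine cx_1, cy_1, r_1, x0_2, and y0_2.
cx_1 = 384
cy_1 = 116
r_1 = 52
x0_2 = 80
y0_2 = 68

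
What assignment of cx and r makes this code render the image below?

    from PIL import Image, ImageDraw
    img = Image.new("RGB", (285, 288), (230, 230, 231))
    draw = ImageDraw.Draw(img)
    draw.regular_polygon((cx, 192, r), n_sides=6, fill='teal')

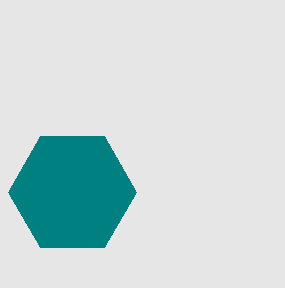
cx = 72
r = 64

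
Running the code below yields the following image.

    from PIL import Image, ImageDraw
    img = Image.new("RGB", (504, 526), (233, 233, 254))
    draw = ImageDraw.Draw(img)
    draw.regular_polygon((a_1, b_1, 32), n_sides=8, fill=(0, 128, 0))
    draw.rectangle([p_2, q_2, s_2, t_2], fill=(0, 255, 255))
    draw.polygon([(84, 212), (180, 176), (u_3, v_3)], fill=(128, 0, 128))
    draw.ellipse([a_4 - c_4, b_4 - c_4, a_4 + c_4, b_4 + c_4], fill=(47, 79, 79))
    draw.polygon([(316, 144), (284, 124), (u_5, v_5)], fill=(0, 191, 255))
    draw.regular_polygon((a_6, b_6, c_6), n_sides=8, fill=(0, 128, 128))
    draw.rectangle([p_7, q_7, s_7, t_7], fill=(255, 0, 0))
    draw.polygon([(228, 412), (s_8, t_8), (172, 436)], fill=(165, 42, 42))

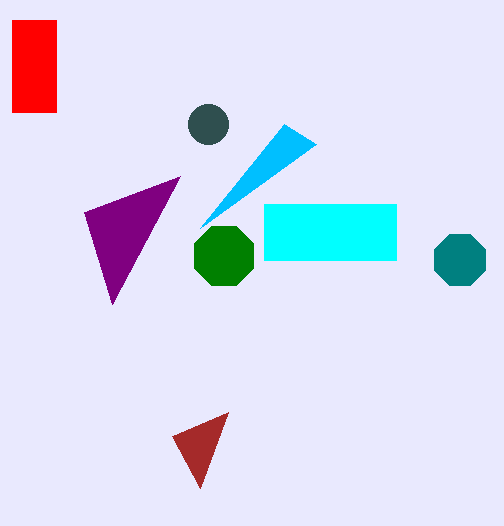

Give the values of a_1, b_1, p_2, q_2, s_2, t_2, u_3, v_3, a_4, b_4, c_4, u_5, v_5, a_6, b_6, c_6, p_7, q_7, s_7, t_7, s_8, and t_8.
a_1 = 224
b_1 = 256
p_2 = 264
q_2 = 204
s_2 = 396
t_2 = 260
u_3 = 112
v_3 = 304
a_4 = 208
b_4 = 124
c_4 = 20
u_5 = 200
v_5 = 228
a_6 = 460
b_6 = 260
c_6 = 28
p_7 = 12
q_7 = 20
s_7 = 56
t_7 = 112
s_8 = 200
t_8 = 488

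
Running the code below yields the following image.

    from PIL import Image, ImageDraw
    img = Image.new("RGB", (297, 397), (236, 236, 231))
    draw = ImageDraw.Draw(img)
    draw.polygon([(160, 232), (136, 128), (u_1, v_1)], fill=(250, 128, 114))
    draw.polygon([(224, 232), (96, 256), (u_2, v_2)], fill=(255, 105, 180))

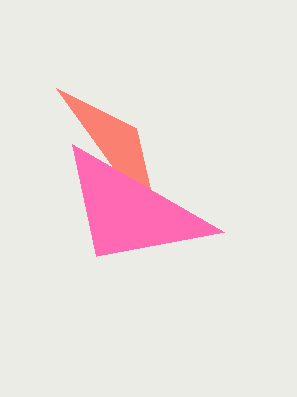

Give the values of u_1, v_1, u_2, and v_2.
u_1 = 56
v_1 = 88
u_2 = 72
v_2 = 144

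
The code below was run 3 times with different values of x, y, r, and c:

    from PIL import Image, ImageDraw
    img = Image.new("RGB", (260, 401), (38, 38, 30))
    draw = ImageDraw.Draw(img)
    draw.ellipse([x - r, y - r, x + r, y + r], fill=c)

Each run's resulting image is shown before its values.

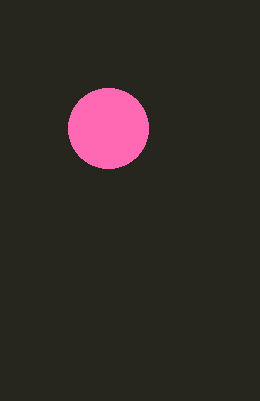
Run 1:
x = 108, y = 128, r = 40, c = 'hotpink'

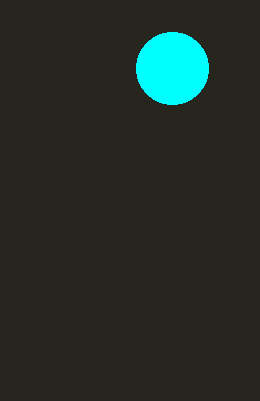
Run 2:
x = 172, y = 68, r = 36, c = 'cyan'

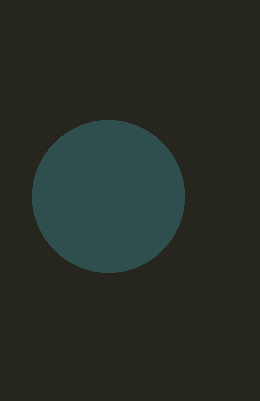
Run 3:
x = 108; y = 196; r = 76; c = 'darkslategray'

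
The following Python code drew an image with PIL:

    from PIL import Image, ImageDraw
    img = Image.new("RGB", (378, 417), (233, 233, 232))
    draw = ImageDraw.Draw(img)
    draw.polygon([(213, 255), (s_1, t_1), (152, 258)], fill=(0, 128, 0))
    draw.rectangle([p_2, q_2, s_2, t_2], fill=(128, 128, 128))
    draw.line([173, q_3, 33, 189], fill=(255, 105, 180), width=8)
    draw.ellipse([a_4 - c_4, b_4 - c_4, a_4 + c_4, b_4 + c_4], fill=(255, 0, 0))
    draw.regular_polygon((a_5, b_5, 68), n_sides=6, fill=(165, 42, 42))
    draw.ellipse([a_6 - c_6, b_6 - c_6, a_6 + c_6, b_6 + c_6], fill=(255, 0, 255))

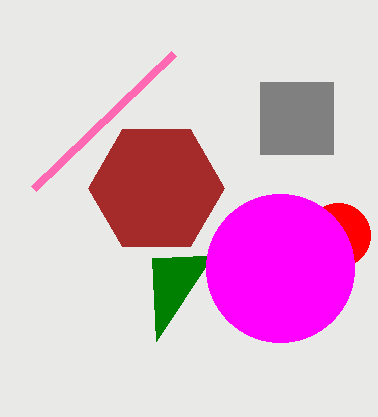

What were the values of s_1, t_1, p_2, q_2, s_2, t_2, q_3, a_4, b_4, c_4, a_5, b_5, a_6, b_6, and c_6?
s_1 = 156, t_1 = 341, p_2 = 260, q_2 = 82, s_2 = 333, t_2 = 154, q_3 = 54, a_4 = 338, b_4 = 235, c_4 = 32, a_5 = 156, b_5 = 188, a_6 = 280, b_6 = 268, c_6 = 74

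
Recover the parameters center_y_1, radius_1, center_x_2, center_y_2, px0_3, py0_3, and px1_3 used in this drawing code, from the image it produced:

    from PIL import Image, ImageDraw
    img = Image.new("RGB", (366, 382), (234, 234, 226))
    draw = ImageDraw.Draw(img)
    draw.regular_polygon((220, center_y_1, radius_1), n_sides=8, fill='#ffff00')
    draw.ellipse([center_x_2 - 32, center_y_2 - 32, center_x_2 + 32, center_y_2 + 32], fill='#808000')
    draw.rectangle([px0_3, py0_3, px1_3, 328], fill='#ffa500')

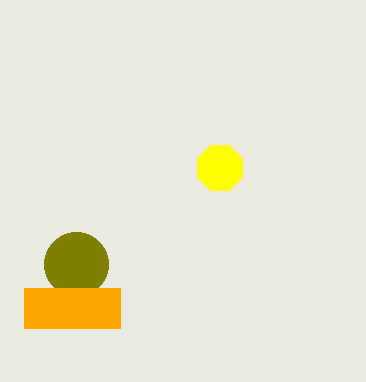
center_y_1 = 168
radius_1 = 24
center_x_2 = 76
center_y_2 = 264
px0_3 = 24
py0_3 = 288
px1_3 = 120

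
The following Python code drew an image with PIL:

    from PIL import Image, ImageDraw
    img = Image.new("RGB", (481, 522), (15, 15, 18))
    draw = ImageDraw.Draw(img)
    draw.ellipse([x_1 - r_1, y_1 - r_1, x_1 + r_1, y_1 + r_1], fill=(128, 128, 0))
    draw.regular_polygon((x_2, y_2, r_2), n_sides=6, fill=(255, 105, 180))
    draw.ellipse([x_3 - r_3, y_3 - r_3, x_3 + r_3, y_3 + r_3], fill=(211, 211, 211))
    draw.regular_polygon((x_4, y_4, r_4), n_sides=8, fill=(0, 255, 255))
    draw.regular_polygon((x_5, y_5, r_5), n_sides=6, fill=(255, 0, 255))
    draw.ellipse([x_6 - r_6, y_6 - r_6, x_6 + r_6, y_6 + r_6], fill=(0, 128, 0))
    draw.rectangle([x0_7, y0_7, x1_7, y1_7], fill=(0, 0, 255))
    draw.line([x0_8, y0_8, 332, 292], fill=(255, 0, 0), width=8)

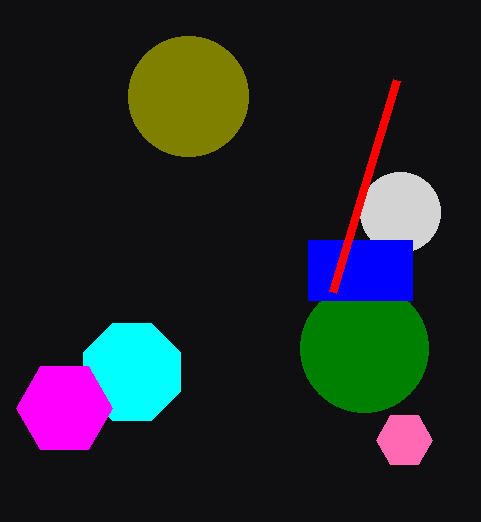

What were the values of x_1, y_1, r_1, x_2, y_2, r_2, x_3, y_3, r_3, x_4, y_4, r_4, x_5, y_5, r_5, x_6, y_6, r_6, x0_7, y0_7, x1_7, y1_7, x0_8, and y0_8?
x_1 = 188, y_1 = 96, r_1 = 60, x_2 = 404, y_2 = 440, r_2 = 28, x_3 = 400, y_3 = 212, r_3 = 40, x_4 = 132, y_4 = 372, r_4 = 52, x_5 = 64, y_5 = 408, r_5 = 48, x_6 = 364, y_6 = 348, r_6 = 64, x0_7 = 308, y0_7 = 240, x1_7 = 412, y1_7 = 300, x0_8 = 396, y0_8 = 80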